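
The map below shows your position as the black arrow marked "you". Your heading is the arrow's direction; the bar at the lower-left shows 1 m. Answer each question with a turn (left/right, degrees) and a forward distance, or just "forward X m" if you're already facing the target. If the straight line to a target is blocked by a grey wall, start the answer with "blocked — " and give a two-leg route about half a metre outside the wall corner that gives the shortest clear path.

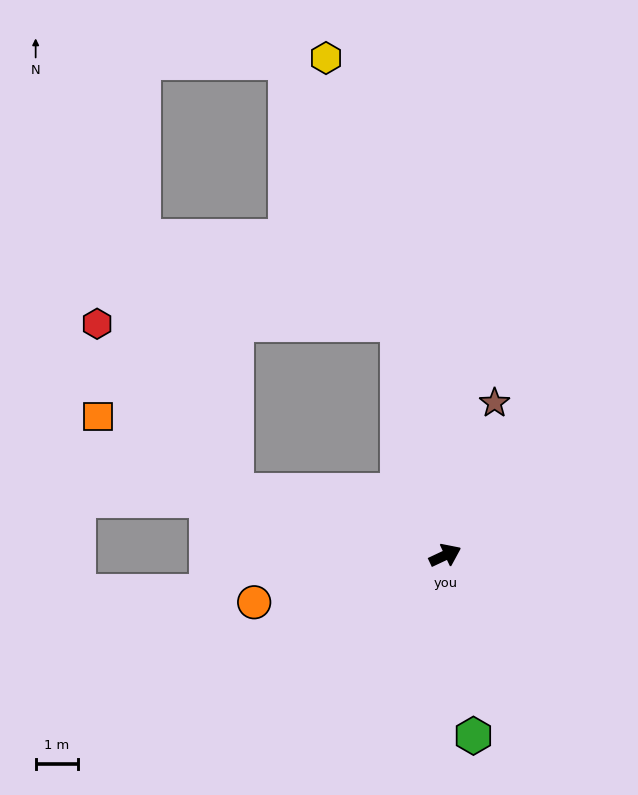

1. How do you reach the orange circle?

turn left 169°, forward 4.7 m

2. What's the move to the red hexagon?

blocked — turn left 138°, forward 5.2 m, then turn right 33°, forward 5.2 m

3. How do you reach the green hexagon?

turn right 106°, forward 4.3 m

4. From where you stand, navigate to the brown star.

turn left 47°, forward 3.8 m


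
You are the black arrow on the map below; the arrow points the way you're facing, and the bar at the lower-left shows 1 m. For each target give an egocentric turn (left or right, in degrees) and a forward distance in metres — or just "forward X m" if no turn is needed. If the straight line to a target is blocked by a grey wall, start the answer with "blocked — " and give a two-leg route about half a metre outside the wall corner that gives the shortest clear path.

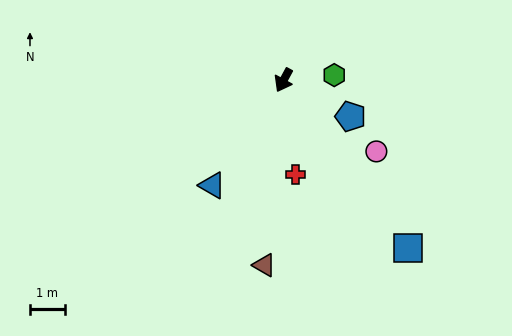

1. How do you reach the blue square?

turn left 65°, forward 6.0 m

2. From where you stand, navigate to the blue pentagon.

turn left 90°, forward 2.2 m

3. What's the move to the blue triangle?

turn right 6°, forward 3.7 m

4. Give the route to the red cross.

turn left 36°, forward 2.8 m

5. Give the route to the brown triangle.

turn left 23°, forward 5.4 m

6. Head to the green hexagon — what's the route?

turn left 124°, forward 1.5 m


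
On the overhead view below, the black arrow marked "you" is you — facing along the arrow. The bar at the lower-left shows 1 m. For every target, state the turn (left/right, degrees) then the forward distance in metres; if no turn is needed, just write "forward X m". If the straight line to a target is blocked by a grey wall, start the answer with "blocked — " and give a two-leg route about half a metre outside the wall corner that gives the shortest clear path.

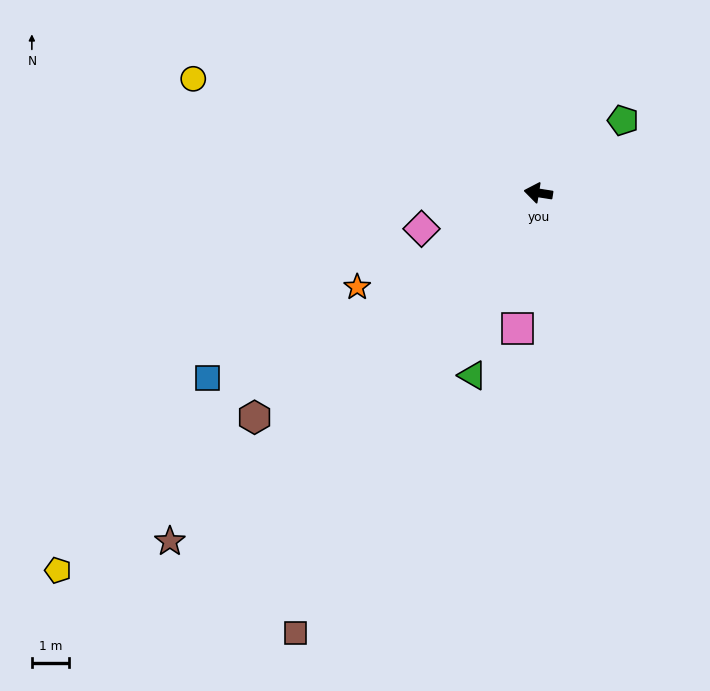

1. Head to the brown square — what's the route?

turn left 70°, forward 13.6 m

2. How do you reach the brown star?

turn left 52°, forward 13.7 m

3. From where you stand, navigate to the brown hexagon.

turn left 47°, forward 9.8 m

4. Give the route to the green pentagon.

turn right 131°, forward 3.0 m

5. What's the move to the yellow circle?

turn right 9°, forward 9.8 m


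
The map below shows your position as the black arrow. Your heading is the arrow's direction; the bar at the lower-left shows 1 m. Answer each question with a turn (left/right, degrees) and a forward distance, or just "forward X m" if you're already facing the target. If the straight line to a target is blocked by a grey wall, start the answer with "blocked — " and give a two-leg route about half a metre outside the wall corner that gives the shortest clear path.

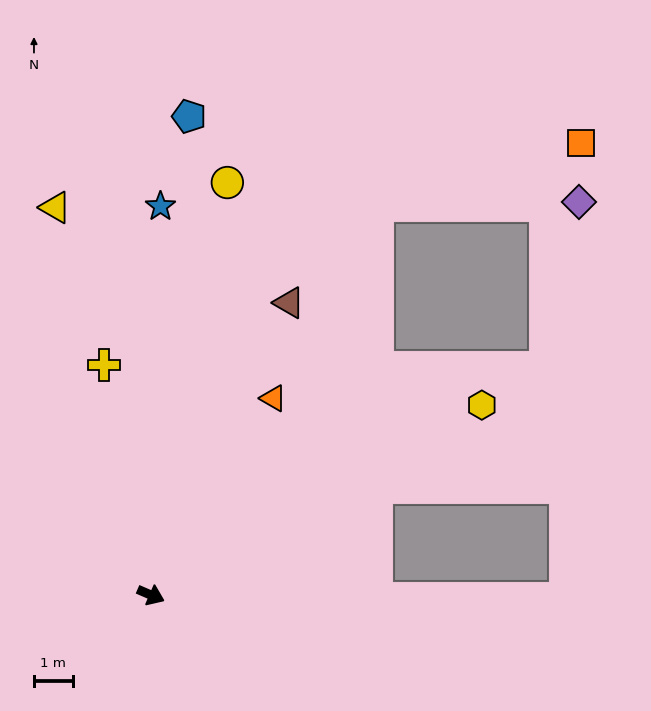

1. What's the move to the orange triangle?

turn left 82°, forward 6.0 m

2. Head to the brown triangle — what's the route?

turn left 88°, forward 8.4 m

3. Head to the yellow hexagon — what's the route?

turn left 53°, forward 9.9 m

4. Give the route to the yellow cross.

turn left 125°, forward 6.1 m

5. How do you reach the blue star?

turn left 112°, forward 10.1 m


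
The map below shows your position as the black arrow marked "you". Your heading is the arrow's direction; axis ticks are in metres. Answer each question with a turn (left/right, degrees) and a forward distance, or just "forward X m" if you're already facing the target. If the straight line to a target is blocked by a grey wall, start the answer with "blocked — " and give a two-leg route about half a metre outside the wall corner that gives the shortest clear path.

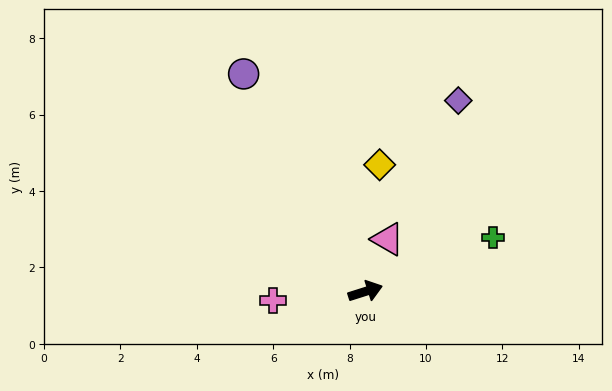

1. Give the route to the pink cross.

turn left 168°, forward 2.4 m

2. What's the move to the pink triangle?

turn left 49°, forward 1.5 m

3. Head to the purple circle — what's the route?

turn left 102°, forward 6.5 m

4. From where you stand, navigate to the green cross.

turn left 5°, forward 3.6 m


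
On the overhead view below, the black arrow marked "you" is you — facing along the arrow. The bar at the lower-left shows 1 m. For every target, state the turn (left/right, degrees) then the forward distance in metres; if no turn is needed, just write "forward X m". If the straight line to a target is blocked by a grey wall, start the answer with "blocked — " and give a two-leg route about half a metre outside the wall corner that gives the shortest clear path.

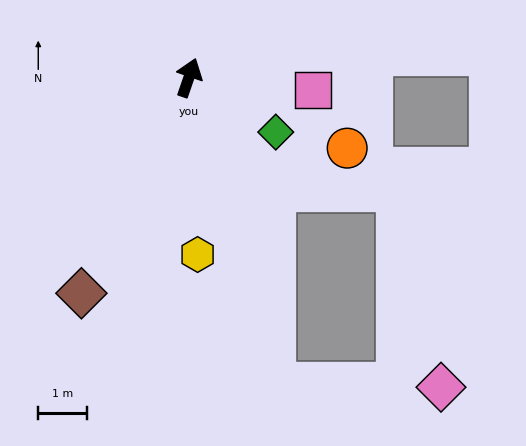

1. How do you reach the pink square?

turn right 77°, forward 2.5 m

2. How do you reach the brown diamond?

turn left 173°, forward 4.9 m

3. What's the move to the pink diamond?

blocked — turn right 145°, forward 6.5 m, then turn left 73°, forward 3.4 m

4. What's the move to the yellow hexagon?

turn right 158°, forward 3.6 m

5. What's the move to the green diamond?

turn right 103°, forward 2.1 m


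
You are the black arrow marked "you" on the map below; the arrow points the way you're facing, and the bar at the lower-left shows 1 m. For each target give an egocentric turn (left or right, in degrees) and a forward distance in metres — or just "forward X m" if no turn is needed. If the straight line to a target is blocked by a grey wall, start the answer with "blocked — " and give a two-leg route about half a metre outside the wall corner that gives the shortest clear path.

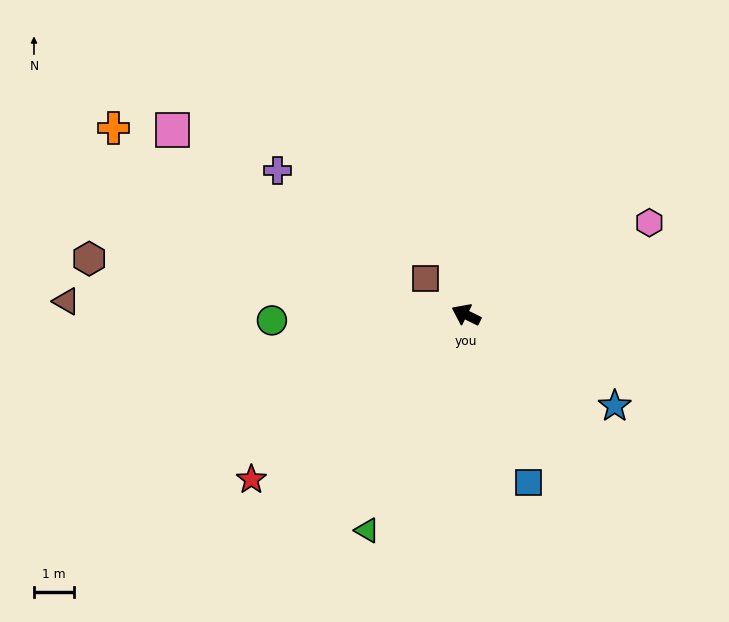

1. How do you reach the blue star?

turn left 175°, forward 4.3 m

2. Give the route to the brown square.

turn right 15°, forward 1.3 m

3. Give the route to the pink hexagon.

turn right 127°, forward 5.1 m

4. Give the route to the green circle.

turn left 28°, forward 4.8 m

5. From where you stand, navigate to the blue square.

turn left 136°, forward 4.5 m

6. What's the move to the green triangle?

turn left 91°, forward 5.9 m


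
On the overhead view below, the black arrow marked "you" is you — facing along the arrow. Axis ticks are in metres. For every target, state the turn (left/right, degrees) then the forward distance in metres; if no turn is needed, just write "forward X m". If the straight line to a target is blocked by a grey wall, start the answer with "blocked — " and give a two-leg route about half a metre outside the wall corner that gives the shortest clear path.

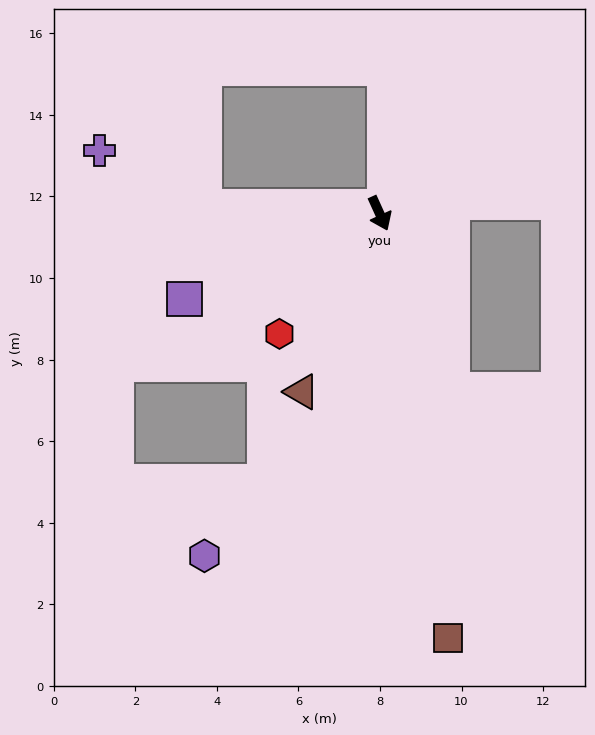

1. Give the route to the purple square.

turn right 91°, forward 5.2 m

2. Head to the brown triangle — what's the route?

turn right 48°, forward 4.8 m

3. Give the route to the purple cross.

blocked — turn right 117°, forward 4.3 m, then turn right 25°, forward 2.9 m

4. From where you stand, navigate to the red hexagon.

turn right 64°, forward 3.8 m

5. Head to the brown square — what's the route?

turn right 15°, forward 10.5 m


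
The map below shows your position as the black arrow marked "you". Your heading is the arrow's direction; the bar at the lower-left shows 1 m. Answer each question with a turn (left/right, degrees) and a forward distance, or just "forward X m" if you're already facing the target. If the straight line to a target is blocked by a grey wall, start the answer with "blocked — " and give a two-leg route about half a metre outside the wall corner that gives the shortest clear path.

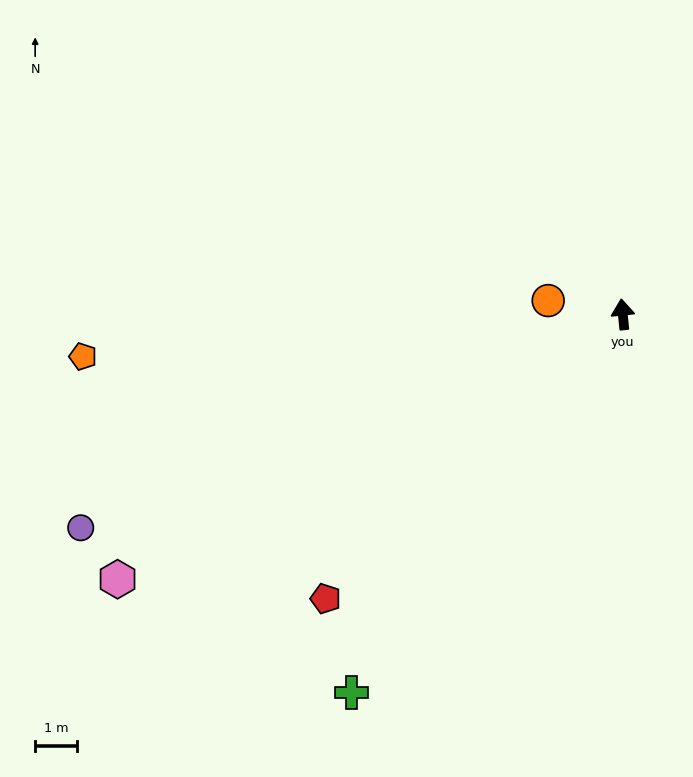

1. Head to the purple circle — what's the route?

turn left 106°, forward 14.0 m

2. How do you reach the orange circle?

turn left 74°, forward 1.8 m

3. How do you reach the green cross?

turn left 139°, forward 11.2 m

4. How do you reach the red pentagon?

turn left 128°, forward 9.9 m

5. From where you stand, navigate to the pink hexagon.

turn left 112°, forward 13.7 m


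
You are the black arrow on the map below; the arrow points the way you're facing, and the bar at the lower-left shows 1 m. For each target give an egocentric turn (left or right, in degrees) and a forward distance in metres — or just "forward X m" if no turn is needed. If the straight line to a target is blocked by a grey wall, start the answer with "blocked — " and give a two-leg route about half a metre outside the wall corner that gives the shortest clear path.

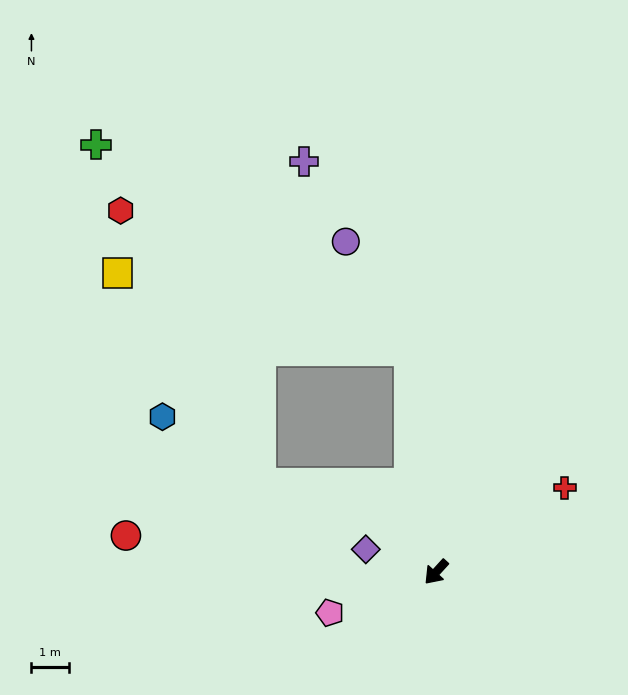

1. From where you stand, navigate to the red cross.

turn left 166°, forward 4.1 m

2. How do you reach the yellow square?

blocked — turn right 131°, forward 6.0 m, then turn left 69°, forward 8.1 m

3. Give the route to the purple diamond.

turn right 66°, forward 2.0 m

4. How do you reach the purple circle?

blocked — turn right 131°, forward 6.0 m, then turn left 24°, forward 3.4 m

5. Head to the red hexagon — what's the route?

blocked — turn right 131°, forward 6.0 m, then turn left 58°, forward 8.6 m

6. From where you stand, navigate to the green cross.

blocked — turn right 131°, forward 6.0 m, then turn left 50°, forward 10.1 m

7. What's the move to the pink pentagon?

turn right 27°, forward 3.1 m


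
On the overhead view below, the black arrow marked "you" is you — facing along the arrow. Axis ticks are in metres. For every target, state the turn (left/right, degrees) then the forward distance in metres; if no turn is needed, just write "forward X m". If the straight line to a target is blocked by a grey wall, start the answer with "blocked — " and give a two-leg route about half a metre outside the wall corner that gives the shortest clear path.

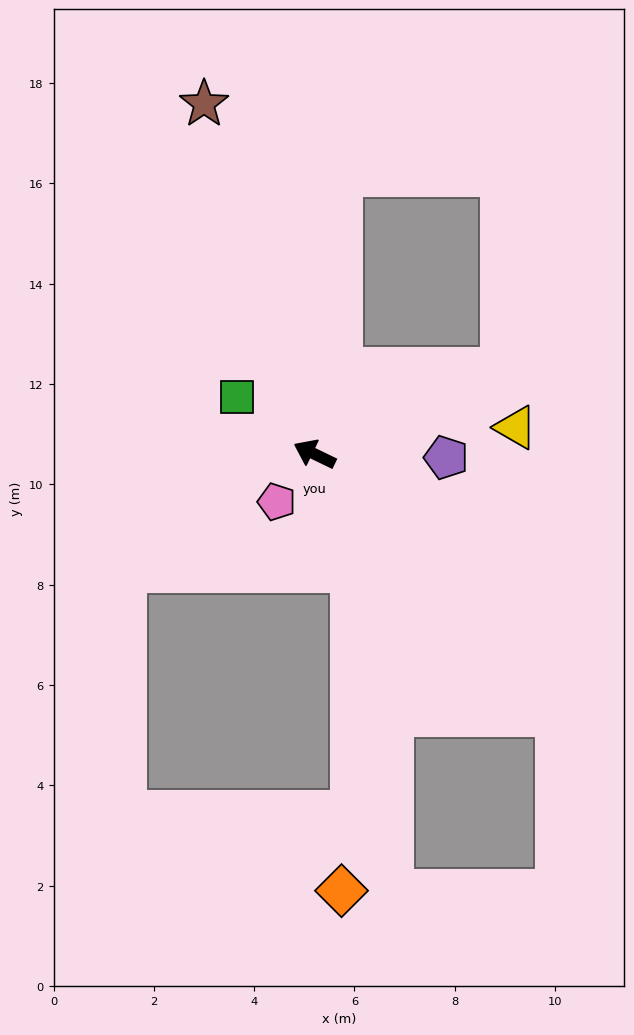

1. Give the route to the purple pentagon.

turn right 156°, forward 2.6 m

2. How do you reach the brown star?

turn right 47°, forward 7.3 m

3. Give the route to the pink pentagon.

turn left 77°, forward 1.2 m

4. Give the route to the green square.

turn right 11°, forward 1.9 m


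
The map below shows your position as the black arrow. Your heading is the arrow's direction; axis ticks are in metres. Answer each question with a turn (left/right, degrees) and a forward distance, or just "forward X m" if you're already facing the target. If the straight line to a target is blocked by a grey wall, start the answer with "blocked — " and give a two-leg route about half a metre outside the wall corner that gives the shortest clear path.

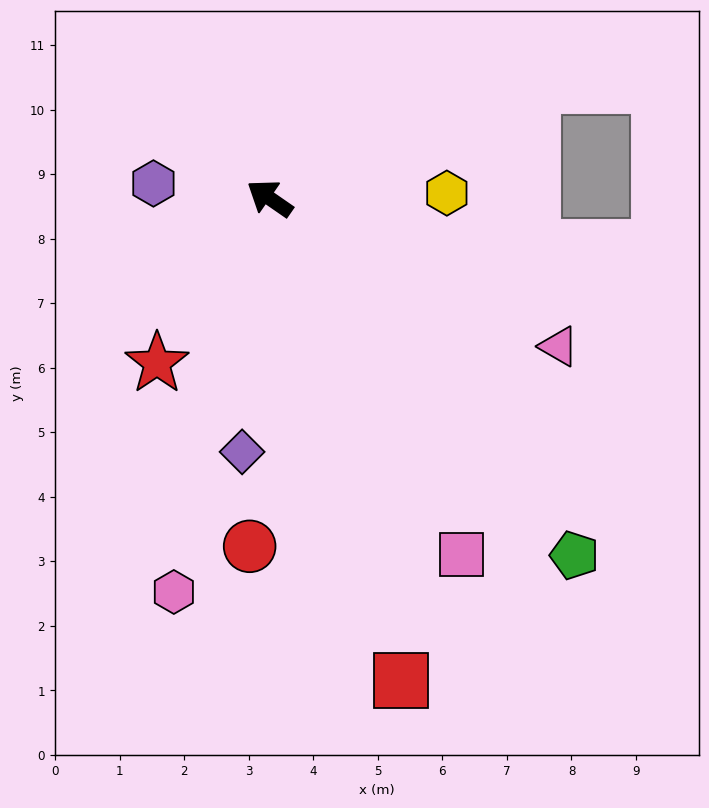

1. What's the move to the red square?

turn left 140°, forward 7.7 m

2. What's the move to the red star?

turn left 90°, forward 3.1 m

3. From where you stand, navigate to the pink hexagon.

turn left 111°, forward 6.3 m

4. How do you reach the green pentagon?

turn left 165°, forward 7.3 m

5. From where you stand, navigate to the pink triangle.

turn right 172°, forward 5.0 m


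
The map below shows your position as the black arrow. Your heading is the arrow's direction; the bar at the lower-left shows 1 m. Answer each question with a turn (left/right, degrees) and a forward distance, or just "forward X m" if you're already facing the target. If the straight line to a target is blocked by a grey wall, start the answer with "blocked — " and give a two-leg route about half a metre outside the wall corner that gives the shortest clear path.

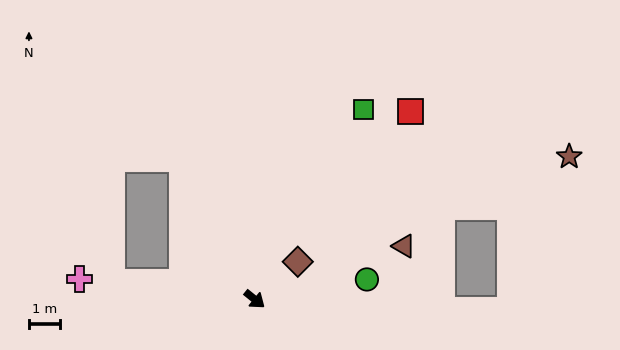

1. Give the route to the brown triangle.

turn left 59°, forward 5.1 m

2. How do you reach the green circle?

turn left 49°, forward 3.7 m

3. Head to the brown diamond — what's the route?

turn left 80°, forward 1.9 m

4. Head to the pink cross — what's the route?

turn right 148°, forward 5.7 m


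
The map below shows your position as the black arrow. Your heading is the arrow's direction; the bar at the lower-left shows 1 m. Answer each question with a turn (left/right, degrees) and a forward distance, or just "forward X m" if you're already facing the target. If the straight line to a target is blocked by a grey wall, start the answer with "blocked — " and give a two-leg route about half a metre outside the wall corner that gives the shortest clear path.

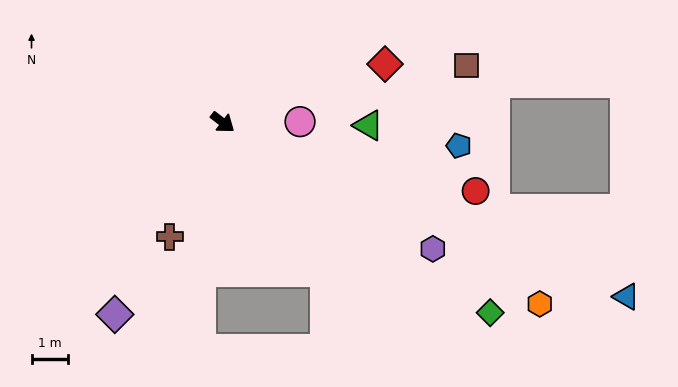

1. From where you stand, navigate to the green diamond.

turn left 2°, forward 9.1 m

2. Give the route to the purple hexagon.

turn left 7°, forward 6.8 m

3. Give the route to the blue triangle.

turn left 14°, forward 12.2 m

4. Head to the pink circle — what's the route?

turn left 38°, forward 2.1 m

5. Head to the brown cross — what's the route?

turn right 77°, forward 3.5 m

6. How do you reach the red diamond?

turn left 57°, forward 4.8 m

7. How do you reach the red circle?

turn left 22°, forward 7.2 m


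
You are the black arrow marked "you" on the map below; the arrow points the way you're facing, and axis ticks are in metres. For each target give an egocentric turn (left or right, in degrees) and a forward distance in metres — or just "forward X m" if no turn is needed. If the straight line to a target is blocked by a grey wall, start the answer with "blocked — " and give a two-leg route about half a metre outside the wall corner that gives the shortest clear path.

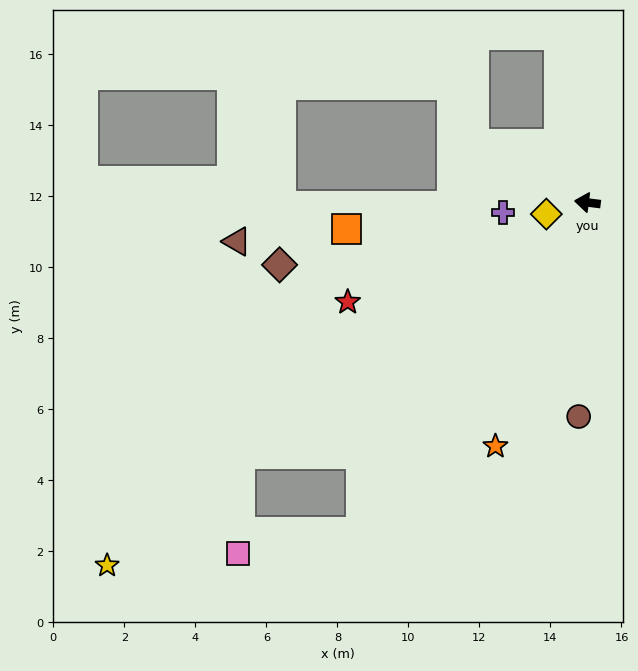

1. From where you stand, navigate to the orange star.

turn left 77°, forward 7.3 m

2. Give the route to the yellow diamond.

turn left 23°, forward 1.2 m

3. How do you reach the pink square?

blocked — turn left 63°, forward 11.3 m, then turn right 46°, forward 3.5 m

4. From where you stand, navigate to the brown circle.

turn left 95°, forward 6.0 m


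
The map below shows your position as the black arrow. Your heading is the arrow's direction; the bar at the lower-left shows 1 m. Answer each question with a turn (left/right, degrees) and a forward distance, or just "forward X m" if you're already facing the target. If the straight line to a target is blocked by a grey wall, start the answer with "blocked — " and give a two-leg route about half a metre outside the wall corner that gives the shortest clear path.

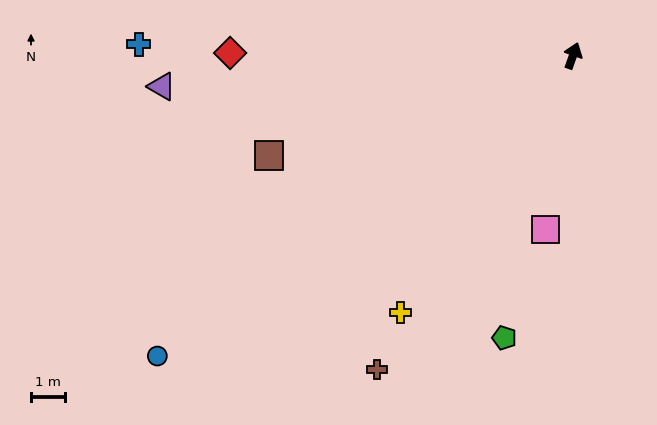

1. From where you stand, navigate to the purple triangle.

turn left 114°, forward 12.3 m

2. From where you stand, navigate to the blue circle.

turn left 145°, forward 15.2 m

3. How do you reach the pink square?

turn right 170°, forward 5.2 m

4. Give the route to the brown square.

turn left 128°, forward 9.5 m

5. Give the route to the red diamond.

turn left 109°, forward 10.2 m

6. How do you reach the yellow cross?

turn left 166°, forward 9.2 m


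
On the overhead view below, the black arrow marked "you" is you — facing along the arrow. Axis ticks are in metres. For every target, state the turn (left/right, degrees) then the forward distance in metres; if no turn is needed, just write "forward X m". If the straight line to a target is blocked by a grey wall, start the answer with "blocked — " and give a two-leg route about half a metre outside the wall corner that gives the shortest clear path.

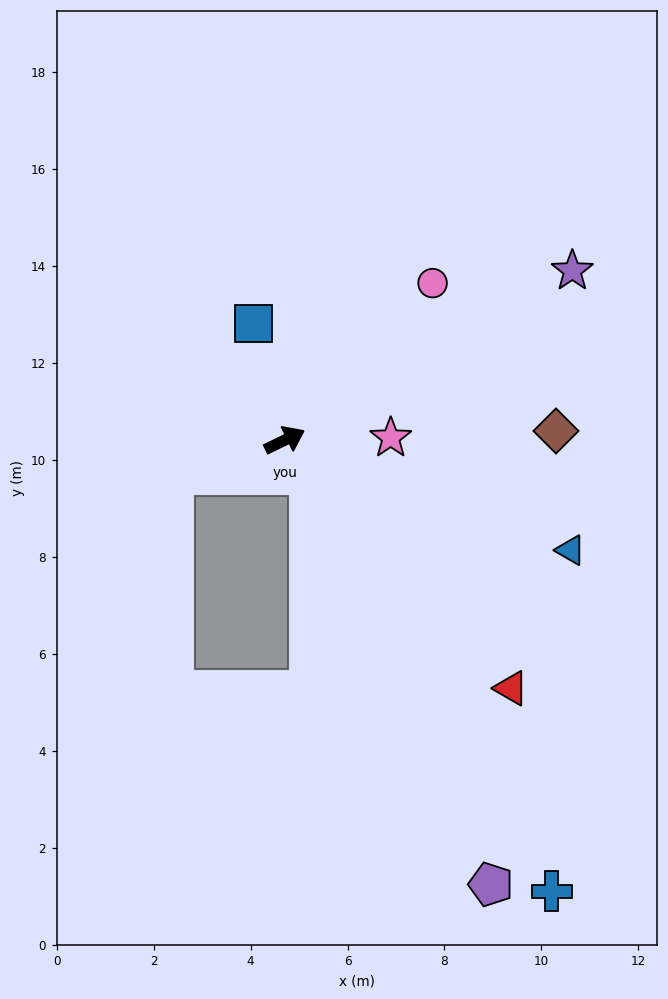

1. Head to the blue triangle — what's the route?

turn right 47°, forward 6.3 m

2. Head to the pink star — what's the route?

turn right 25°, forward 2.2 m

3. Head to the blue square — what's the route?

turn left 79°, forward 2.5 m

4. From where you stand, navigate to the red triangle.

turn right 73°, forward 6.9 m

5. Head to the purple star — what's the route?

turn left 5°, forward 6.9 m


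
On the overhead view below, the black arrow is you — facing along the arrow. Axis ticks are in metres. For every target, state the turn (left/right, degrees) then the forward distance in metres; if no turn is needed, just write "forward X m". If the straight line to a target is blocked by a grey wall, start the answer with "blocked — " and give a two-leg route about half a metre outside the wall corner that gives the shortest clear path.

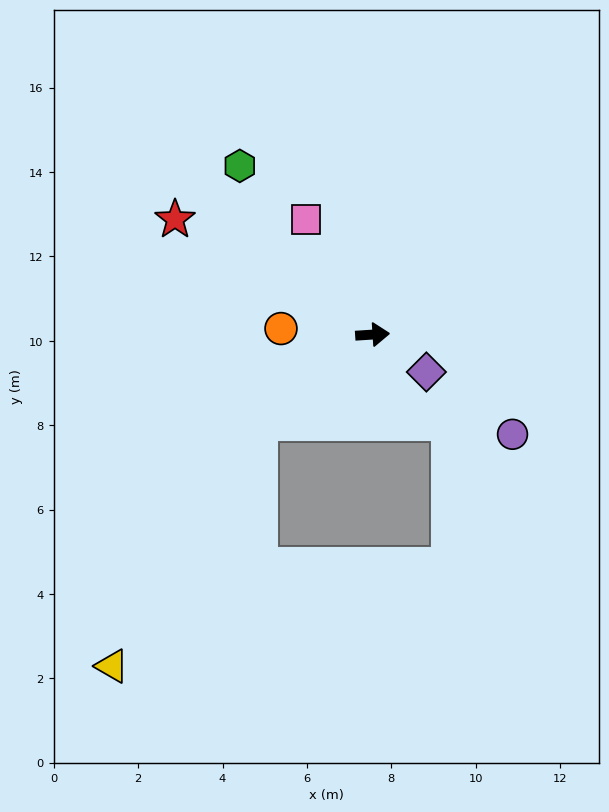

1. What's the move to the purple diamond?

turn right 38°, forward 1.6 m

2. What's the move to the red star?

turn left 146°, forward 5.4 m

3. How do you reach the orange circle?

turn left 173°, forward 2.2 m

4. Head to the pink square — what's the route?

turn left 116°, forward 3.1 m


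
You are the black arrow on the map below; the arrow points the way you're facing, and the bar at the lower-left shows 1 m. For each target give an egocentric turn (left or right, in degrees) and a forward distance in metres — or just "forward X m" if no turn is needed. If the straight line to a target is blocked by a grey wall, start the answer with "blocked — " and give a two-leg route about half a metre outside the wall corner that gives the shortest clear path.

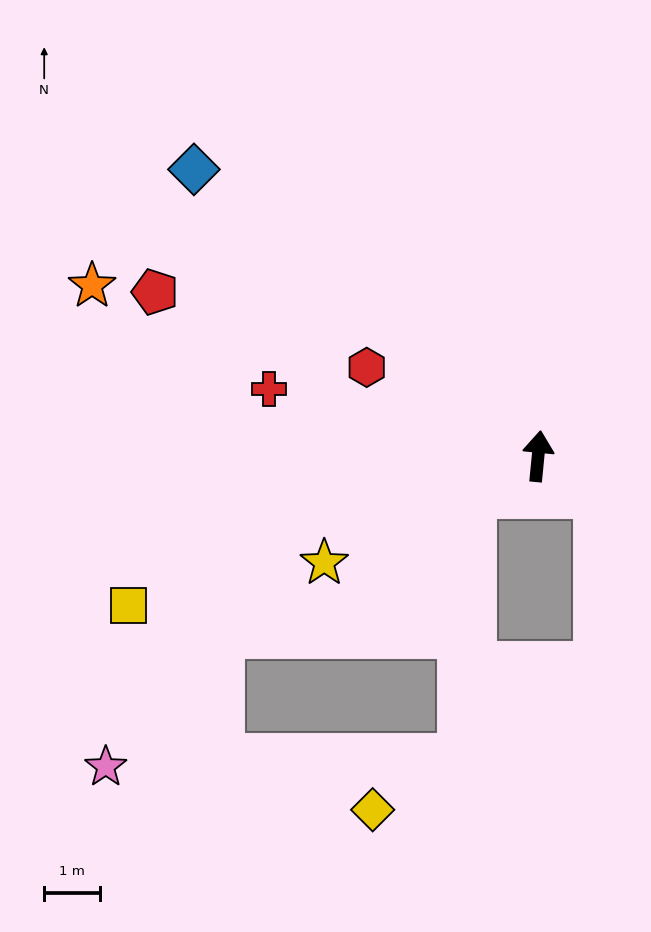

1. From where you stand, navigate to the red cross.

turn left 82°, forward 5.0 m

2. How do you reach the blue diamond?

turn left 56°, forward 8.0 m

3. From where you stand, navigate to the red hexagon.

turn left 68°, forward 3.5 m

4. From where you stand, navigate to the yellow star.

turn left 122°, forward 4.3 m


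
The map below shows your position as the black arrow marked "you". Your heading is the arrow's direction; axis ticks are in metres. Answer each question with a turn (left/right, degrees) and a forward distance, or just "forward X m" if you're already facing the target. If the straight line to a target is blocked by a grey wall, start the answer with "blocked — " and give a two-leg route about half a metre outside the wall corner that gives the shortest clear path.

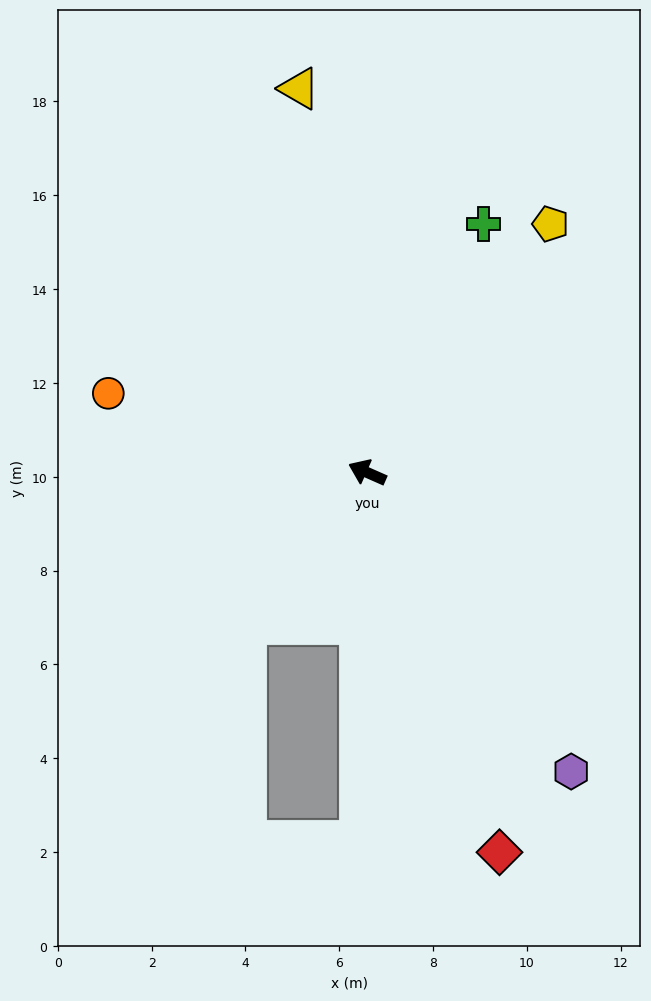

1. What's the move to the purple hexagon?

turn left 148°, forward 7.7 m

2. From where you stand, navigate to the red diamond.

turn left 133°, forward 8.6 m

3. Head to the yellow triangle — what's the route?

turn right 56°, forward 8.3 m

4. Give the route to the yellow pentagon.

turn right 103°, forward 6.6 m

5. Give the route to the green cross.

turn right 91°, forward 5.8 m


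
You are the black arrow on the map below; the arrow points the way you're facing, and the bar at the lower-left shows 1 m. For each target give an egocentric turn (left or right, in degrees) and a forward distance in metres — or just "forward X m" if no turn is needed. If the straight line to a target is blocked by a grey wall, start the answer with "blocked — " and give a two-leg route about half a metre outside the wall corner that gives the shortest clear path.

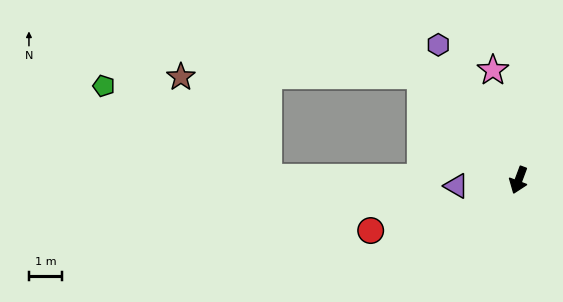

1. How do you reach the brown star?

blocked — turn right 116°, forward 4.3 m, then turn left 47°, forward 7.2 m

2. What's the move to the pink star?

turn right 146°, forward 3.4 m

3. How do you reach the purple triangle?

turn right 64°, forward 1.9 m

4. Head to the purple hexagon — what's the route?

turn right 129°, forward 4.7 m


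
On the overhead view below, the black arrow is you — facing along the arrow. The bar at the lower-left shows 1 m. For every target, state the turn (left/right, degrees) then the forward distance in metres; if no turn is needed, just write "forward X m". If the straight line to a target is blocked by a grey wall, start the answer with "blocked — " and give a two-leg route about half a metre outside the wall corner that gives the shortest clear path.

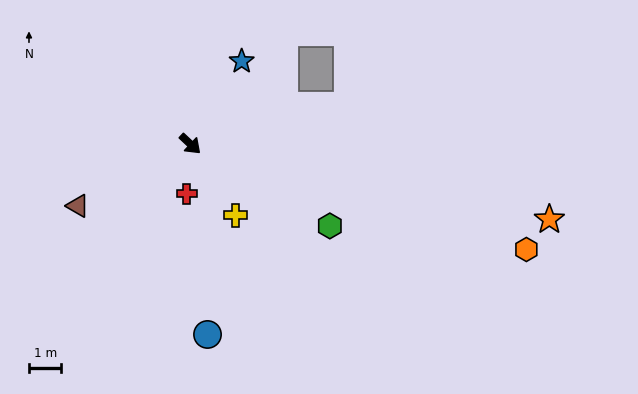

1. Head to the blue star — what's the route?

turn left 101°, forward 3.0 m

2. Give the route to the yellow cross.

turn right 14°, forward 2.6 m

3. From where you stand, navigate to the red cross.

turn right 51°, forward 1.5 m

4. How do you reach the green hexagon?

turn left 13°, forward 5.0 m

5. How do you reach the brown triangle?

turn right 108°, forward 4.0 m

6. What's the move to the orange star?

turn left 31°, forward 11.3 m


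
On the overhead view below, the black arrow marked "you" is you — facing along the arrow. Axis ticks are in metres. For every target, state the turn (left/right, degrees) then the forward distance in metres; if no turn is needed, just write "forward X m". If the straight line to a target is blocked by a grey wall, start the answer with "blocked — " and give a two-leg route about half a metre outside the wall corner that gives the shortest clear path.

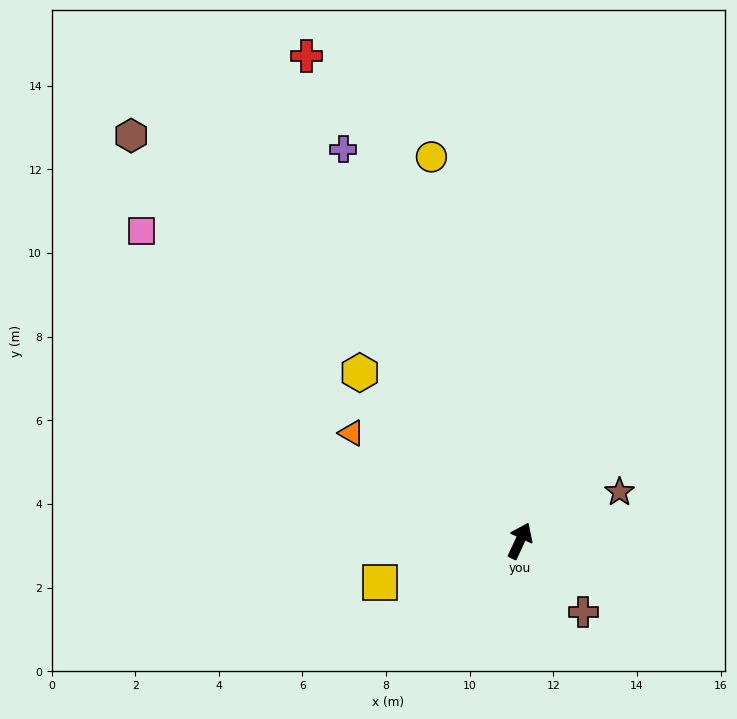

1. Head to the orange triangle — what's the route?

turn left 82°, forward 4.8 m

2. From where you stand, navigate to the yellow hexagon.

turn left 69°, forward 5.6 m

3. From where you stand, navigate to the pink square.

turn left 76°, forward 11.7 m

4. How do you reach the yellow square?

turn left 131°, forward 3.5 m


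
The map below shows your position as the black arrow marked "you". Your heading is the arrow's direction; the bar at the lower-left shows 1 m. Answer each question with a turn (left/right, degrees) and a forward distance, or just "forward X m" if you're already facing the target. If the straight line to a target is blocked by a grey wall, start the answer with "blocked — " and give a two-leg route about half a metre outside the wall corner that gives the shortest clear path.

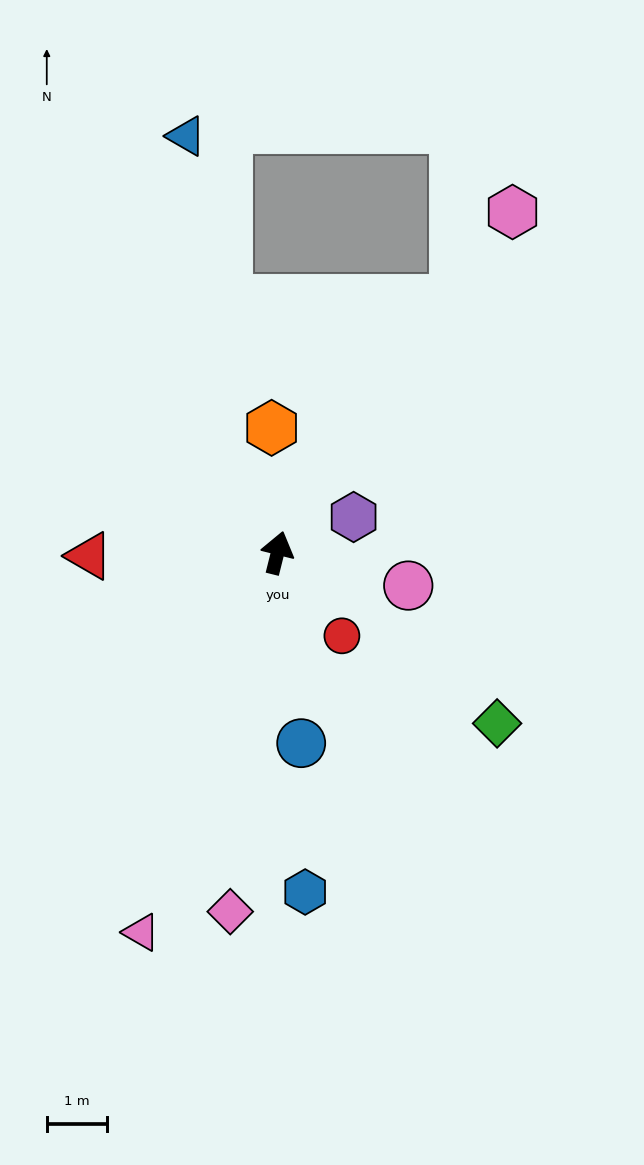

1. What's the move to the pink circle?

turn right 90°, forward 2.2 m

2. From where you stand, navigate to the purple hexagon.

turn right 51°, forward 1.4 m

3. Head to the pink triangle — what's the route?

turn left 174°, forward 6.7 m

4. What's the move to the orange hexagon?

turn left 17°, forward 2.1 m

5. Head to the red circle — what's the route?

turn right 128°, forward 1.7 m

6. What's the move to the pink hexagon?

turn right 21°, forward 6.9 m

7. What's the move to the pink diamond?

turn right 173°, forward 6.0 m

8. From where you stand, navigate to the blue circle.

turn right 159°, forward 3.2 m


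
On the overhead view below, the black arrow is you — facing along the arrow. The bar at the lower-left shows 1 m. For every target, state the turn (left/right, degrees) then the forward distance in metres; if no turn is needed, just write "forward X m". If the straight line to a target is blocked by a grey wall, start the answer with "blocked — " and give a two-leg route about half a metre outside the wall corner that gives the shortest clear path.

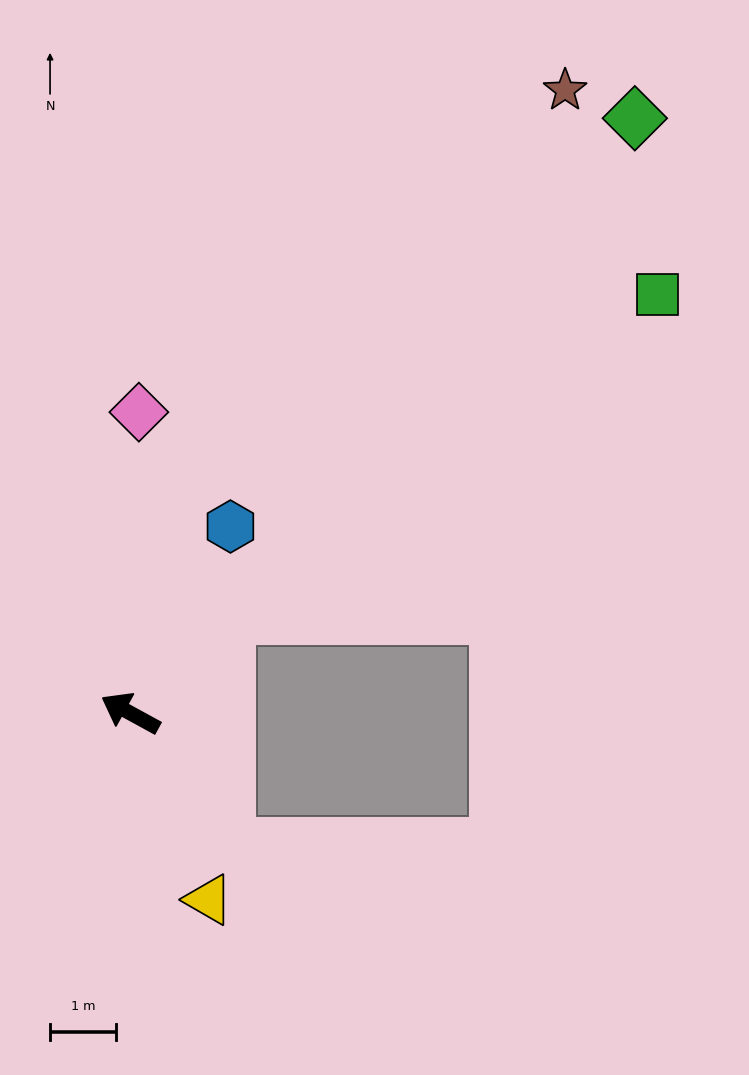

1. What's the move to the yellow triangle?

turn left 141°, forward 3.0 m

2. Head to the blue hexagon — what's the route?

turn right 90°, forward 3.2 m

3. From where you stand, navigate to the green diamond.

turn right 102°, forward 11.8 m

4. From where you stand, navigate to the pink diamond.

turn right 63°, forward 4.5 m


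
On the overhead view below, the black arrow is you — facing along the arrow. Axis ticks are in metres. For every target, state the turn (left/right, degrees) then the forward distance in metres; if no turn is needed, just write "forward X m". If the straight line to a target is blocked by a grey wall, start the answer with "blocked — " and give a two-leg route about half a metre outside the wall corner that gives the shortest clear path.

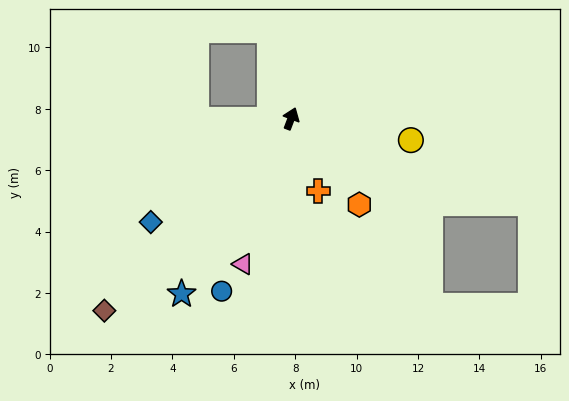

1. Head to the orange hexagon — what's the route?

turn right 121°, forward 3.6 m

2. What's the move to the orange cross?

turn right 139°, forward 2.5 m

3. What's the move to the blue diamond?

turn left 147°, forward 5.7 m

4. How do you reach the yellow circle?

turn right 79°, forward 4.0 m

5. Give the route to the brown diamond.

turn left 157°, forward 8.7 m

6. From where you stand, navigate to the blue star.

turn left 169°, forward 6.7 m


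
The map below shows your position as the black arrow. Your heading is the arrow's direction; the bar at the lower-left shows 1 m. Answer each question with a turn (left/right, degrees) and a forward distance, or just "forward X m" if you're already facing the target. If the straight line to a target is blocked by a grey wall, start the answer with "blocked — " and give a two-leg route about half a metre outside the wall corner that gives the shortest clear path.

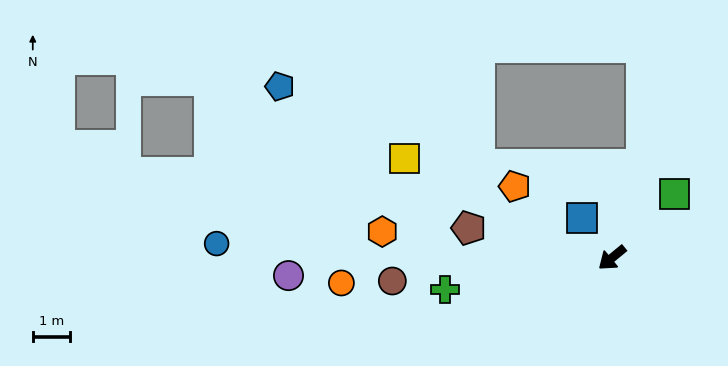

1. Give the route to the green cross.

turn right 29°, forward 4.6 m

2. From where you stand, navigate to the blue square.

turn right 93°, forward 1.3 m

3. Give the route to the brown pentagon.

turn right 51°, forward 3.9 m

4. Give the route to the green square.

turn right 174°, forward 2.4 m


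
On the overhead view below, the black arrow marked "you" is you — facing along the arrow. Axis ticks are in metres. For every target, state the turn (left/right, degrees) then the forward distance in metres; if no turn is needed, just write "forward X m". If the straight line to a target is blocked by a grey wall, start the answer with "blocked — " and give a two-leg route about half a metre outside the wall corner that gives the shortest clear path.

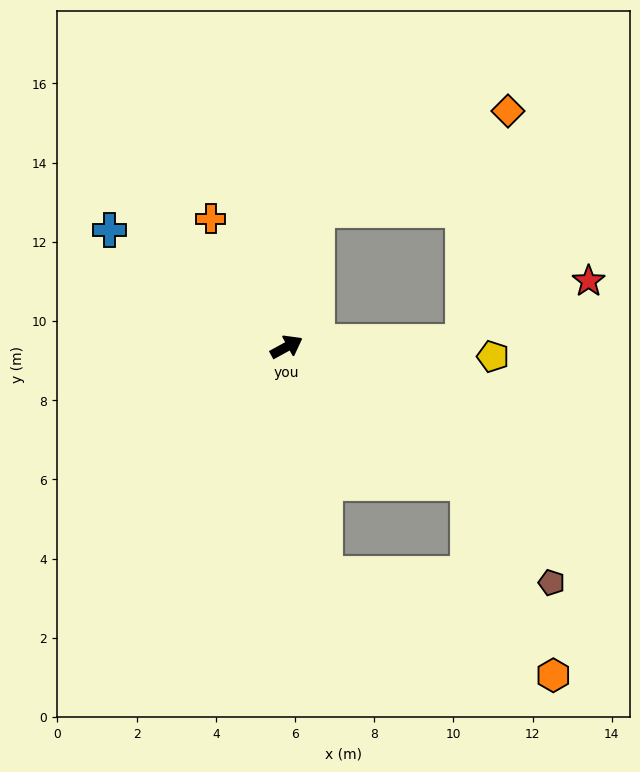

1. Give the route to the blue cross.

turn left 118°, forward 5.4 m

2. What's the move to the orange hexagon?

blocked — turn right 66°, forward 5.7 m, then turn right 28°, forward 5.3 m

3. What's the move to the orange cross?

turn left 92°, forward 3.8 m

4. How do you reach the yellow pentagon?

turn right 31°, forward 5.2 m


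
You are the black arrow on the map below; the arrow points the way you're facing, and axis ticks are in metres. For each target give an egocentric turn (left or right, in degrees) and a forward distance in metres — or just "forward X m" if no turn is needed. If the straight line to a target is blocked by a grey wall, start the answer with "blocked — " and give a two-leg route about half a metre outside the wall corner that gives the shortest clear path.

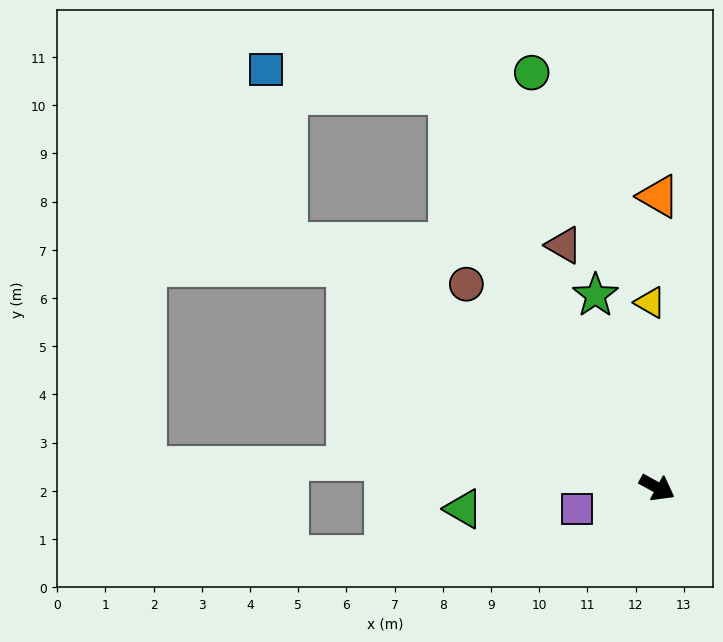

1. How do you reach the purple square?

turn right 136°, forward 1.7 m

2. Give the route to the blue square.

blocked — turn left 147°, forward 9.2 m, then turn left 54°, forward 3.8 m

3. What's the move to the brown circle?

turn left 162°, forward 5.8 m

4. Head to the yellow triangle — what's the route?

turn left 121°, forward 3.8 m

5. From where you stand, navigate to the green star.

turn left 137°, forward 4.2 m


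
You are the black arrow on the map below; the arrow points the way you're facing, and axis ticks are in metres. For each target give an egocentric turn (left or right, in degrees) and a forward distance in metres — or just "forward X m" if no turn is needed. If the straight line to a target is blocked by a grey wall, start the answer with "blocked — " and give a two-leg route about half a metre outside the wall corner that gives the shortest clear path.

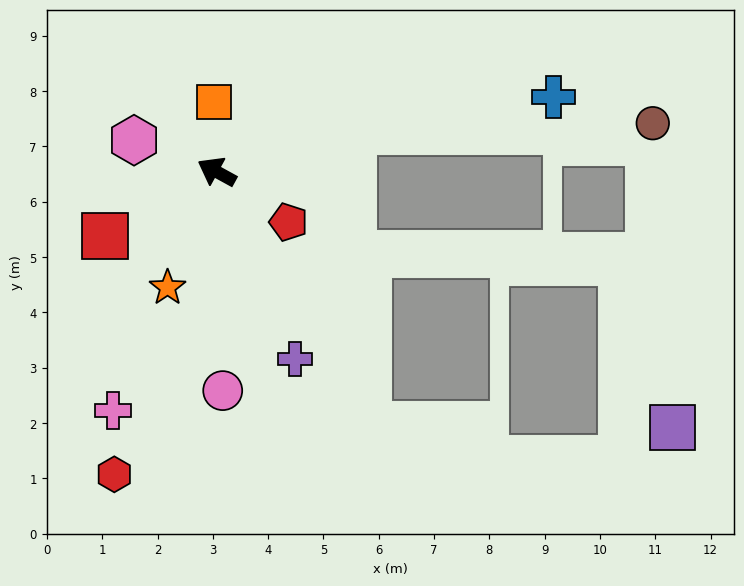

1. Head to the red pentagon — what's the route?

turn left 174°, forward 1.6 m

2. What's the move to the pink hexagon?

turn left 8°, forward 1.6 m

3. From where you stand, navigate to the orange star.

turn left 96°, forward 2.3 m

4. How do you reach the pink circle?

turn left 120°, forward 4.0 m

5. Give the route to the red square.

turn left 59°, forward 2.3 m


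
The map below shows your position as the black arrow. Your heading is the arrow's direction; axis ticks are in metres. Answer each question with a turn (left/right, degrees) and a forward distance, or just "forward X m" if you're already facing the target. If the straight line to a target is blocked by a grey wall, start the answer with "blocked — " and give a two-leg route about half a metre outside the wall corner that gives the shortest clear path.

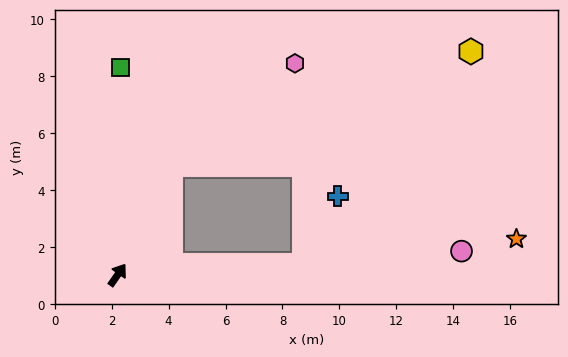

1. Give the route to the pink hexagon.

blocked — turn left 9°, forward 4.3 m, then turn right 25°, forward 5.6 m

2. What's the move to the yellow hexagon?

blocked — turn left 9°, forward 4.3 m, then turn right 43°, forward 11.3 m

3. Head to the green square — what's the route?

turn left 34°, forward 7.3 m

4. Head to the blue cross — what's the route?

blocked — turn right 52°, forward 6.5 m, then turn left 60°, forward 2.7 m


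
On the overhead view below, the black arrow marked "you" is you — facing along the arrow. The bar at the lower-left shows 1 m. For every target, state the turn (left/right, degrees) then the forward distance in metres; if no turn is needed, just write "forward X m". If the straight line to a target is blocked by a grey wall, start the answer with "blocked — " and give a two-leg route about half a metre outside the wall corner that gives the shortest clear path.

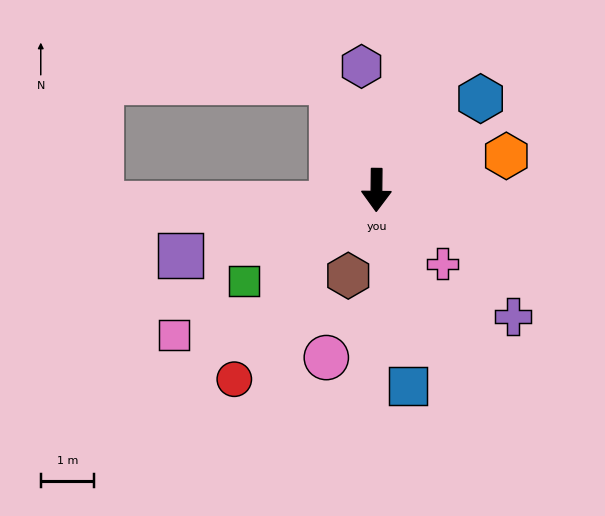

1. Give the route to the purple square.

turn right 71°, forward 3.9 m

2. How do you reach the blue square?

turn left 10°, forward 3.7 m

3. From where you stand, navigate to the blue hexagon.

turn left 132°, forward 2.6 m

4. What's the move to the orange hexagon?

turn left 105°, forward 2.5 m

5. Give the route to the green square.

turn right 55°, forward 3.0 m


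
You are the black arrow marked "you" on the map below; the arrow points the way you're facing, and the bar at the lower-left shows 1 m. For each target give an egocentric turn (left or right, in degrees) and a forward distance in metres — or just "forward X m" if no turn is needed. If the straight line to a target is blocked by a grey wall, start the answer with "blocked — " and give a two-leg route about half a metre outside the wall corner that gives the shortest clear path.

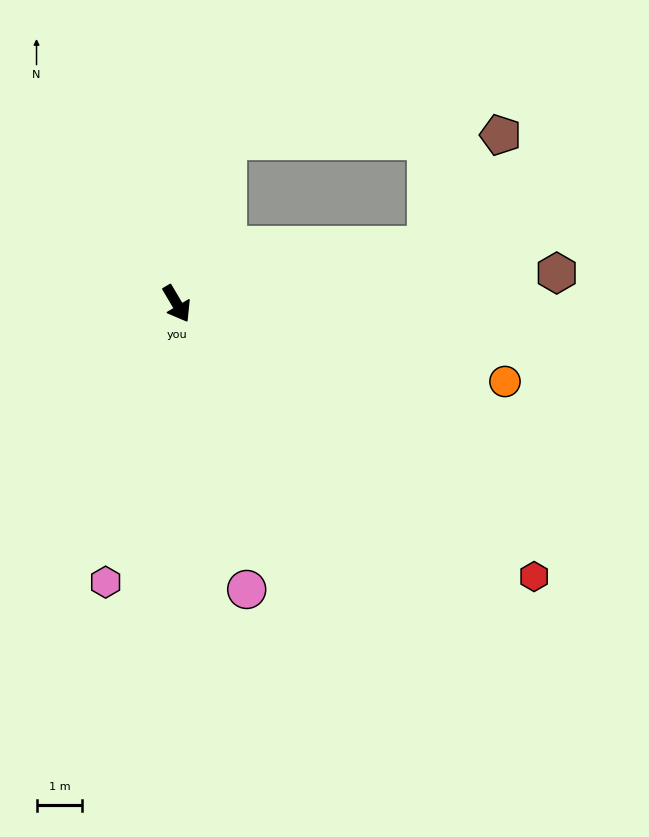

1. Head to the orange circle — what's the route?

turn left 46°, forward 7.4 m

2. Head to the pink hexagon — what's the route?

turn right 45°, forward 6.3 m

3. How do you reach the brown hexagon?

turn left 64°, forward 8.3 m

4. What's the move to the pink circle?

turn right 17°, forward 6.4 m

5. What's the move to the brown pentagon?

blocked — turn left 73°, forward 5.6 m, then turn left 43°, forward 2.9 m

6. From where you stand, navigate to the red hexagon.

turn left 22°, forward 9.8 m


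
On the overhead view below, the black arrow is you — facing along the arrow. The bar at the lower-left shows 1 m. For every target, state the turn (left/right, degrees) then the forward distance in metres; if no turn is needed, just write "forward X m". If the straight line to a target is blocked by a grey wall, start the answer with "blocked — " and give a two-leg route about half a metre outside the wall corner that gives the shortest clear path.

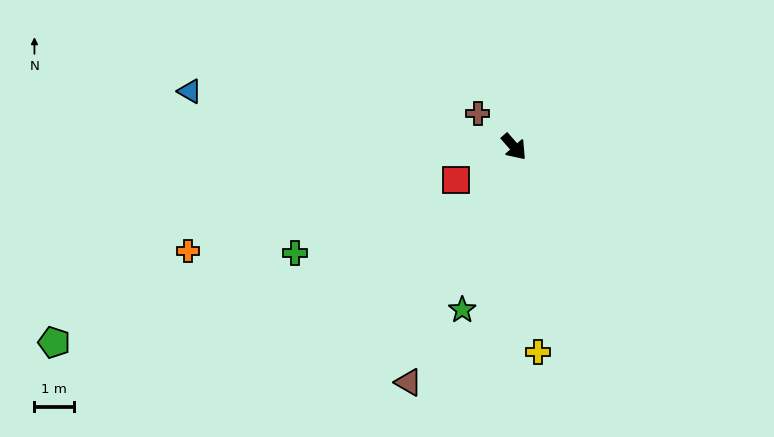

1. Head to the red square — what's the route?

turn right 102°, forward 1.7 m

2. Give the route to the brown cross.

turn right 174°, forward 1.2 m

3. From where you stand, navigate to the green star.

turn right 59°, forward 4.3 m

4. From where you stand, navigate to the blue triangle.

turn right 141°, forward 8.3 m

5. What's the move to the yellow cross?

turn right 35°, forward 5.2 m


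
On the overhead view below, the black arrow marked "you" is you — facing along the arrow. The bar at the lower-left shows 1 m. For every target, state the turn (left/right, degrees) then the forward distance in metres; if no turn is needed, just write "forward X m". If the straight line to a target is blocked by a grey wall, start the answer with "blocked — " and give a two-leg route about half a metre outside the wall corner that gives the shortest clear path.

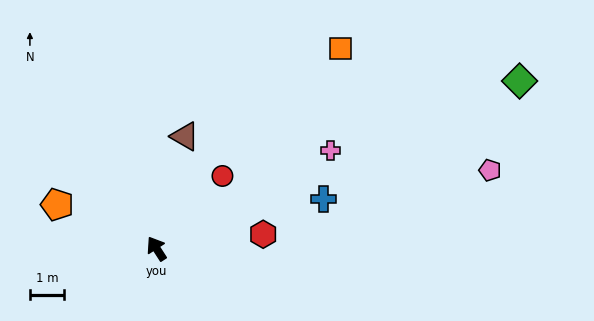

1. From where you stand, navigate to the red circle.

turn right 75°, forward 2.8 m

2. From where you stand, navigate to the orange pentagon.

turn left 33°, forward 3.2 m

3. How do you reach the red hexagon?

turn right 115°, forward 3.1 m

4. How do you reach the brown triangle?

turn right 47°, forward 3.4 m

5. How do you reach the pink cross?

turn right 93°, forward 5.8 m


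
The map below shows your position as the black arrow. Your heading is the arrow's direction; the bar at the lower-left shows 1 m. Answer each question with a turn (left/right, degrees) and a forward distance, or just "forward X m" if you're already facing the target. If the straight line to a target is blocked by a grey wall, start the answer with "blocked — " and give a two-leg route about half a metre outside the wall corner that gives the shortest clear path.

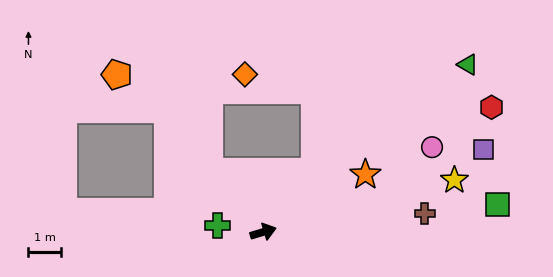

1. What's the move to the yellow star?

forward 6.1 m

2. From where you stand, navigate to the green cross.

turn left 155°, forward 1.4 m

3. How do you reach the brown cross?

turn right 10°, forward 5.0 m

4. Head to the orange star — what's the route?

turn left 13°, forward 3.6 m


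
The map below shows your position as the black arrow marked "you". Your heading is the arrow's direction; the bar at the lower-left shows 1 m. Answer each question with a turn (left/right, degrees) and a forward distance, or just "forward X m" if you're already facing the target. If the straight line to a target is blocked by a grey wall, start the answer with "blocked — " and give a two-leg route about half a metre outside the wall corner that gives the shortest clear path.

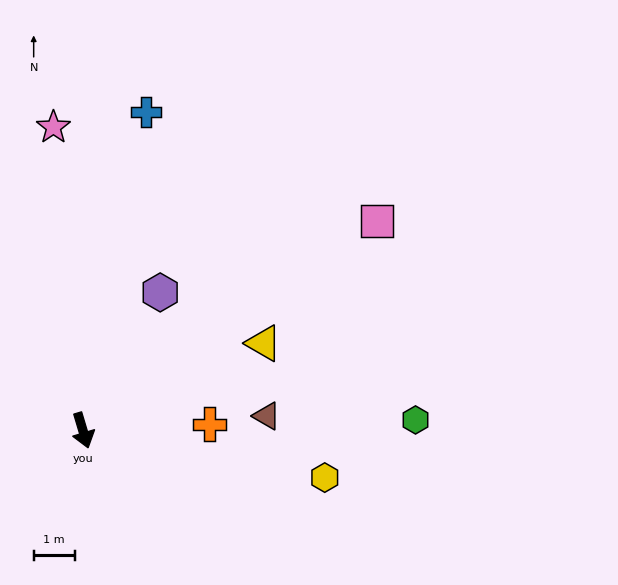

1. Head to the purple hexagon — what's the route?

turn left 134°, forward 3.8 m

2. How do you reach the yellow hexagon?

turn left 62°, forward 6.0 m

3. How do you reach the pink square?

turn left 109°, forward 8.8 m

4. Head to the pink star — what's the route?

turn left 169°, forward 7.4 m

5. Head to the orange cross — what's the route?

turn left 76°, forward 3.1 m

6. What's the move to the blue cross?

turn left 152°, forward 7.9 m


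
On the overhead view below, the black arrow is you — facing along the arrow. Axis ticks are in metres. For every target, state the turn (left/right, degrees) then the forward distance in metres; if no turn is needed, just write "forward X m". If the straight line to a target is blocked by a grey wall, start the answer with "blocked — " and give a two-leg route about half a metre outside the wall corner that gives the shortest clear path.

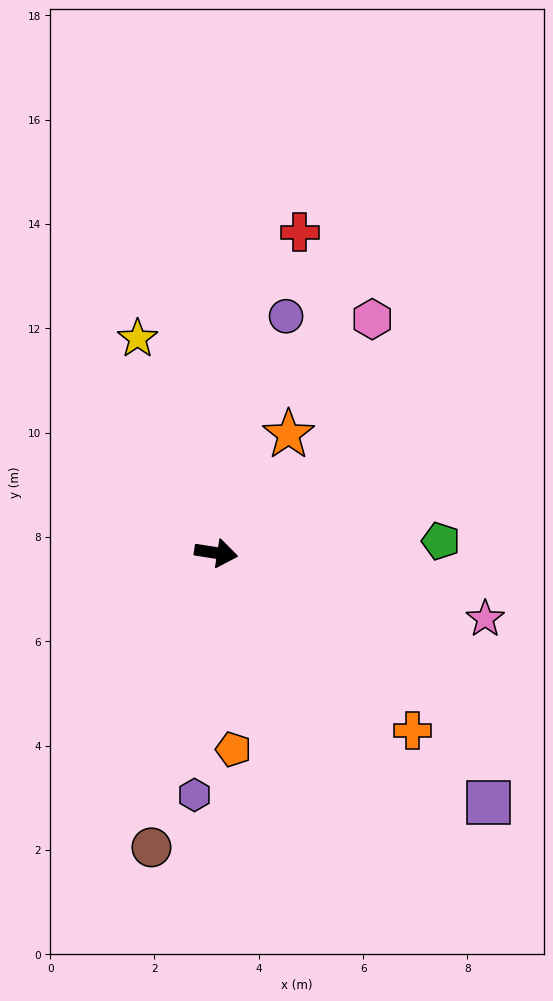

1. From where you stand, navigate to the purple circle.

turn left 82°, forward 4.7 m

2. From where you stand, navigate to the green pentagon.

turn left 12°, forward 4.3 m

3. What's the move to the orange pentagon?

turn right 76°, forward 3.8 m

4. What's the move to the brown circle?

turn right 94°, forward 5.8 m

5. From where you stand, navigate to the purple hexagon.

turn right 86°, forward 4.7 m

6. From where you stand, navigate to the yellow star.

turn left 119°, forward 4.4 m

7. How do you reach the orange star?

turn left 67°, forward 2.7 m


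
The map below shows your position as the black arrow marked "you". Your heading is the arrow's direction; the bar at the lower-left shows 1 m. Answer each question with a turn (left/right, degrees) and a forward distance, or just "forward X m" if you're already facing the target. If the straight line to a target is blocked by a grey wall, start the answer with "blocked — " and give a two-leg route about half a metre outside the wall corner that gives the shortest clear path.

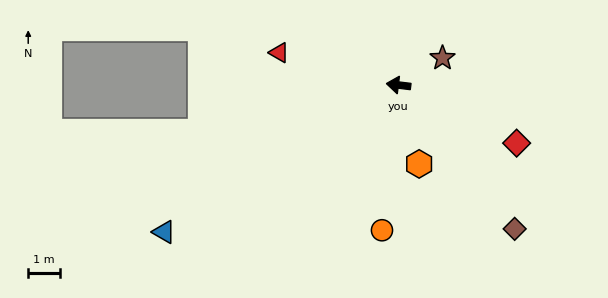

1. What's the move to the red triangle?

turn right 8°, forward 3.9 m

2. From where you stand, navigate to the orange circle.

turn left 90°, forward 4.6 m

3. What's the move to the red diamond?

turn left 161°, forward 4.1 m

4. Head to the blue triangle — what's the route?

turn left 39°, forward 8.6 m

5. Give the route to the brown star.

turn right 141°, forward 1.6 m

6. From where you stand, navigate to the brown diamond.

turn left 136°, forward 5.8 m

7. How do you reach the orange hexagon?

turn left 112°, forward 2.5 m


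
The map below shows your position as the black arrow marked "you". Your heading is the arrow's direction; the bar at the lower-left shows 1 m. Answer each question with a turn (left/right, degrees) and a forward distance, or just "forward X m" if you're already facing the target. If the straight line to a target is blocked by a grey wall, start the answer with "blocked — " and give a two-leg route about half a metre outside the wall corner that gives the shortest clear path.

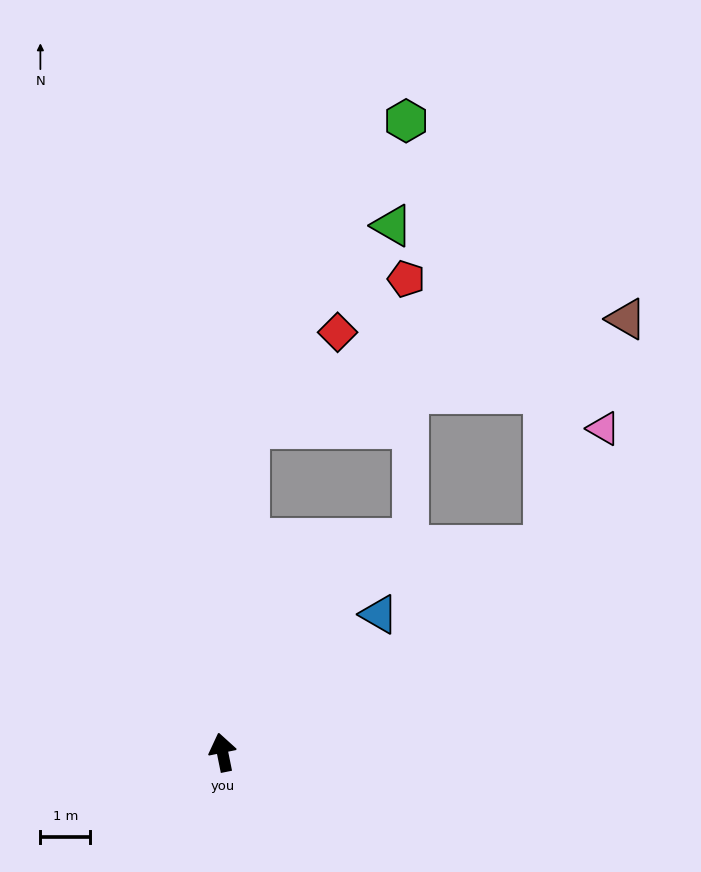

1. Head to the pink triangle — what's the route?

blocked — turn right 69°, forward 7.7 m, then turn left 31°, forward 2.7 m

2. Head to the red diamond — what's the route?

blocked — turn right 16°, forward 6.6 m, then turn right 39°, forward 2.6 m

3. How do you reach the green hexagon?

blocked — turn right 16°, forward 6.6 m, then turn right 23°, forward 6.9 m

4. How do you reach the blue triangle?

turn right 60°, forward 4.2 m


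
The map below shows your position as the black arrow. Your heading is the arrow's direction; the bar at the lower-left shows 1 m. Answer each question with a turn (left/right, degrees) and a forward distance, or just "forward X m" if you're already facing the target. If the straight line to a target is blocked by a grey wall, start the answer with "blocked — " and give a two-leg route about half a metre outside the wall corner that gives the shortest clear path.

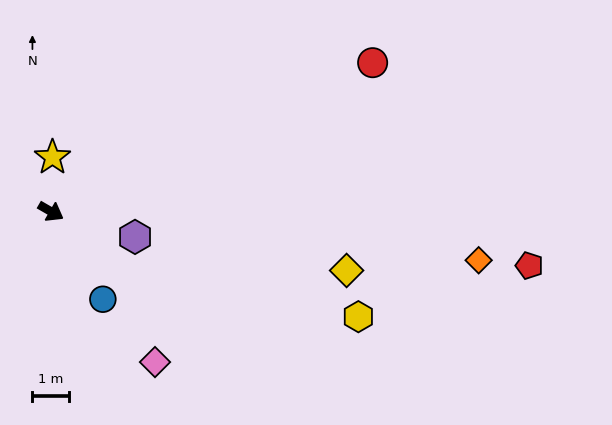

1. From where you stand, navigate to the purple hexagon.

turn left 13°, forward 2.4 m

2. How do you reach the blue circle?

turn right 29°, forward 2.8 m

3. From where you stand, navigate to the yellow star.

turn left 118°, forward 1.5 m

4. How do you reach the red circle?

turn left 55°, forward 9.7 m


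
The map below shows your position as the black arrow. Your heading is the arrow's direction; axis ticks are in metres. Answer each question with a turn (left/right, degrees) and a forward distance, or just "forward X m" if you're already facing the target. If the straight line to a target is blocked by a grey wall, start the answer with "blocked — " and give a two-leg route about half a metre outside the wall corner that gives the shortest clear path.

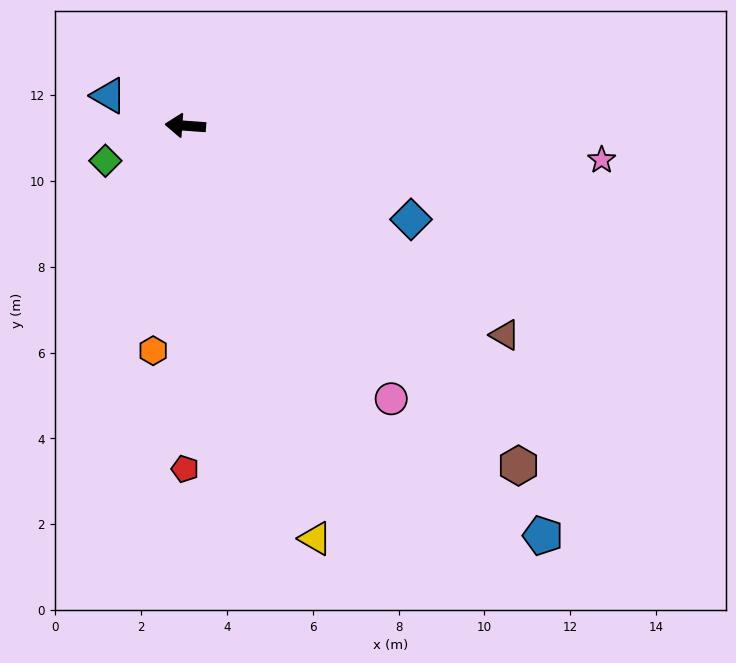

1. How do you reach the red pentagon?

turn left 94°, forward 8.0 m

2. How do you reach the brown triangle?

turn left 151°, forward 8.9 m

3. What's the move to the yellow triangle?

turn left 112°, forward 10.1 m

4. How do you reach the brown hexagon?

turn left 139°, forward 11.1 m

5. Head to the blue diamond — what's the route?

turn left 162°, forward 5.7 m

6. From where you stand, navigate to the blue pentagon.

turn left 135°, forward 12.7 m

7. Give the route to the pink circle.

turn left 131°, forward 8.0 m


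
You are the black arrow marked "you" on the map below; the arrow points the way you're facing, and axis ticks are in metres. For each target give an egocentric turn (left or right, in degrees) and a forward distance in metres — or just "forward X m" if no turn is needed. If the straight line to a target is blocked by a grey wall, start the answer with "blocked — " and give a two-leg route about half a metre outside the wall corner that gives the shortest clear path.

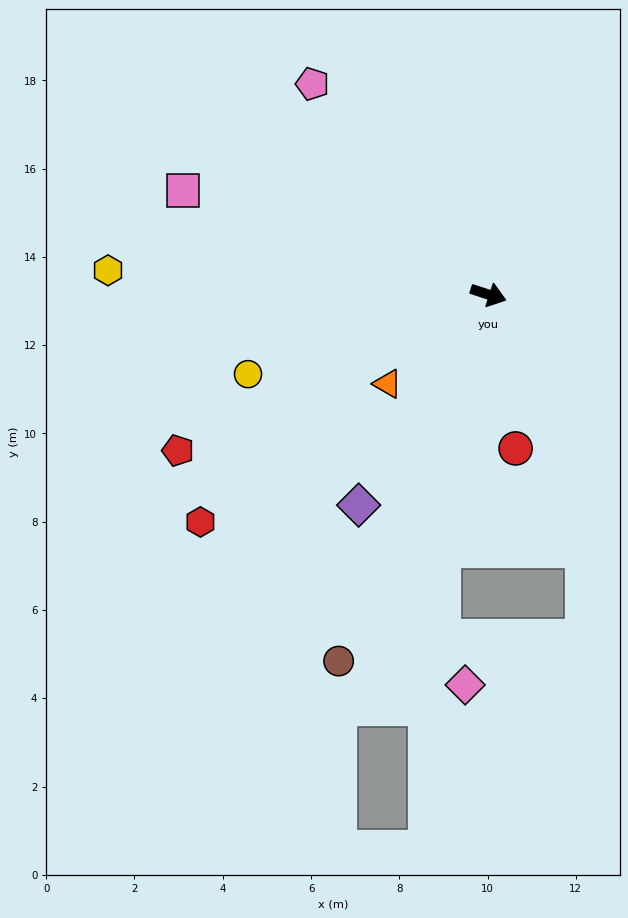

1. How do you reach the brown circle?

turn right 94°, forward 9.0 m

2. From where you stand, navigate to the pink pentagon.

turn left 148°, forward 6.2 m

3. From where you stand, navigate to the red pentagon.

turn right 135°, forward 7.9 m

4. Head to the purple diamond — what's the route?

turn right 104°, forward 5.6 m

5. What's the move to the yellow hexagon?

turn right 166°, forward 8.6 m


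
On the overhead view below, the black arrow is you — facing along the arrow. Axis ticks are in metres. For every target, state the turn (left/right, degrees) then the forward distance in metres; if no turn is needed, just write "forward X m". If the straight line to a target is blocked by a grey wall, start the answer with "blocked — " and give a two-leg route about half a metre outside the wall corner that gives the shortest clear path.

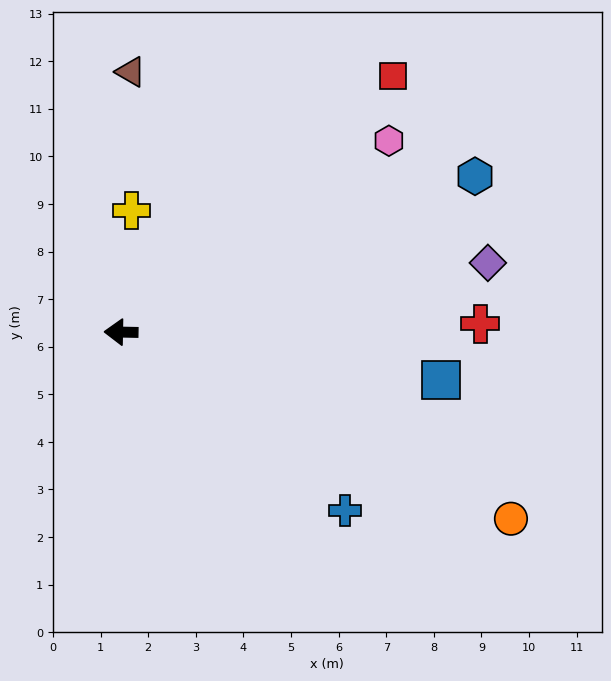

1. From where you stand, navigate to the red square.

turn right 136°, forward 7.9 m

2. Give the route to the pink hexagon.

turn right 143°, forward 6.9 m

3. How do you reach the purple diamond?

turn right 168°, forward 7.8 m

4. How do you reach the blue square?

turn left 173°, forward 6.8 m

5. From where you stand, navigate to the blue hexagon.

turn right 155°, forward 8.1 m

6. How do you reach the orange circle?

turn left 156°, forward 9.1 m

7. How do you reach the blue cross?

turn left 143°, forward 6.0 m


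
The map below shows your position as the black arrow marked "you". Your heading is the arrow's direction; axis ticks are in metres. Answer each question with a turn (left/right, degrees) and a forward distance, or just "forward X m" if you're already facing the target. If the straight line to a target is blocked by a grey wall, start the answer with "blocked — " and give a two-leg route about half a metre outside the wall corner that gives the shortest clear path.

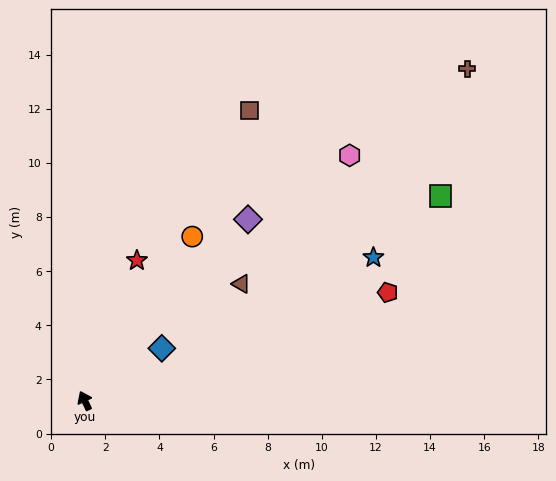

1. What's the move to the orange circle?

turn right 59°, forward 7.2 m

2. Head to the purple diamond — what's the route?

turn right 67°, forward 9.0 m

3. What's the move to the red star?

turn right 46°, forward 5.5 m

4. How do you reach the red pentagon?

turn right 96°, forward 11.9 m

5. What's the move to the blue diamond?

turn right 81°, forward 3.4 m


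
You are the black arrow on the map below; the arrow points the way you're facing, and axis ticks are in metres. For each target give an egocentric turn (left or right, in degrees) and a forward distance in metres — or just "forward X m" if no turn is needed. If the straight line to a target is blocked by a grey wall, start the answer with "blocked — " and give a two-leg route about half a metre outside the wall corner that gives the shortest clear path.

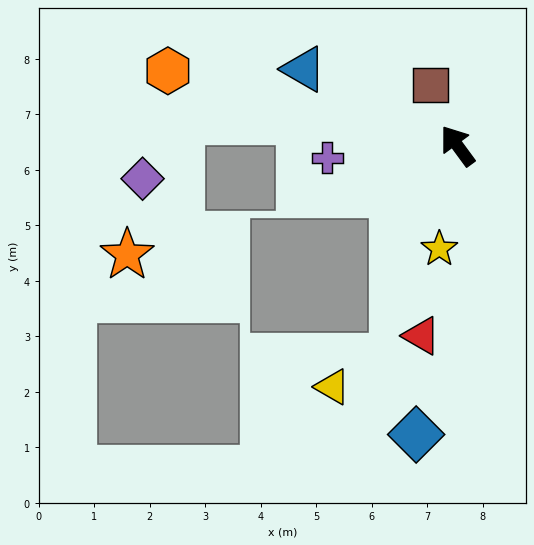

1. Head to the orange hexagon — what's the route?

turn left 39°, forward 5.4 m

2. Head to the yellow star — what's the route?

turn left 134°, forward 1.9 m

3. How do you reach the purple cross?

turn left 59°, forward 2.4 m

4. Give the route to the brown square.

turn right 12°, forward 1.2 m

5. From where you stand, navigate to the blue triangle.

turn left 27°, forward 3.1 m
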